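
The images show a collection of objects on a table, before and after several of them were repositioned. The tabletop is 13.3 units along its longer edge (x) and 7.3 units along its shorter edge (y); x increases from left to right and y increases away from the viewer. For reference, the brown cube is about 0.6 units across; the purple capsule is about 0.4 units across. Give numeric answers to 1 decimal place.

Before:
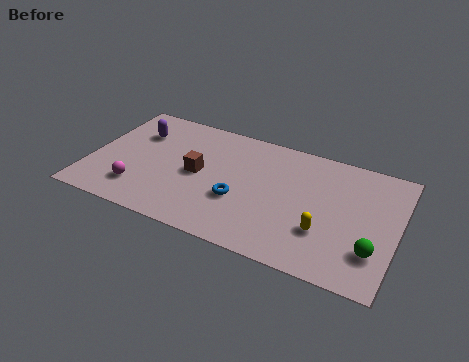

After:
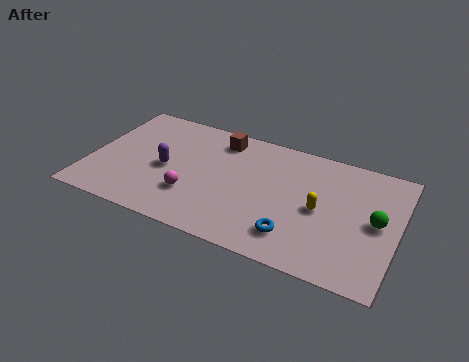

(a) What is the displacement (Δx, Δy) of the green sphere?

(0.0, 1.7)

The green sphere started near (12.4, 2.0) and ended near (12.4, 3.7).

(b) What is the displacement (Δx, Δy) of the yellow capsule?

(-0.3, 1.2)

From the two frames, the yellow capsule sits at roughly (10.3, 2.3) before and (10.0, 3.5) after.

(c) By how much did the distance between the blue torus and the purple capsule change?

+0.7

The distance was about 5.4 in the first image and 6.1 in the second, so they moved 0.7 units further apart.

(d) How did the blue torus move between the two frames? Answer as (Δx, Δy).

(2.5, -1.1)

The blue torus was at about (6.6, 2.7) and moved to about (9.1, 1.6).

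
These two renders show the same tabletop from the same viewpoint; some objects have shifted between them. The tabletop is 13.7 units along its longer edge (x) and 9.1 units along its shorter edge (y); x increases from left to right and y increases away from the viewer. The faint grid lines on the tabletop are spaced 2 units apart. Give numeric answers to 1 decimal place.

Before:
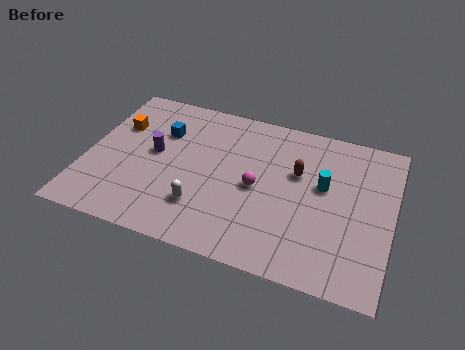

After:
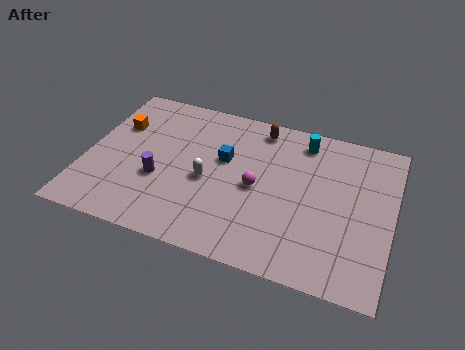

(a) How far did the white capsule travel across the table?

1.6

From (5.4, 2.4) to (5.5, 4.0), the white capsule covered √(0.1² + 1.6²) ≈ 1.6 units.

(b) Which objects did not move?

the magenta sphere and the orange cube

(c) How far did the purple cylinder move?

1.6

The purple cylinder was near (3.0, 4.9) before and (3.4, 3.4) after, so it travelled √(0.4² + 1.5²) ≈ 1.6 units.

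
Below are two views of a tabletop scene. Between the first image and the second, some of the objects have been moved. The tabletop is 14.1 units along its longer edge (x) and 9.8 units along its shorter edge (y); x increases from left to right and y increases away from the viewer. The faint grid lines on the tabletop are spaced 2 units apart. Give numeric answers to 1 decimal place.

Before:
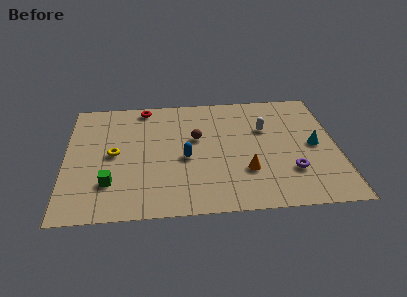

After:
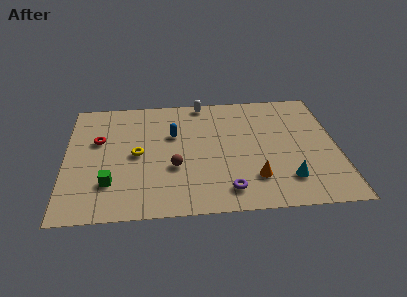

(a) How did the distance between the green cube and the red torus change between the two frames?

-2.9

The distance was about 6.5 in the first image and 3.6 in the second, so they moved 2.9 units closer together.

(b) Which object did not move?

the green cube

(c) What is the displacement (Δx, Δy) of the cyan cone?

(-1.5, -2.6)

From the two frames, the cyan cone sits at roughly (12.9, 4.8) before and (11.4, 2.2) after.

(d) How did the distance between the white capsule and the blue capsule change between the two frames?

-1.6

Before: roughly 4.7 units apart; after: 3.1. That's 1.6 units closer together.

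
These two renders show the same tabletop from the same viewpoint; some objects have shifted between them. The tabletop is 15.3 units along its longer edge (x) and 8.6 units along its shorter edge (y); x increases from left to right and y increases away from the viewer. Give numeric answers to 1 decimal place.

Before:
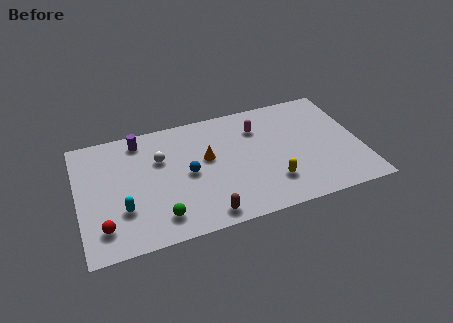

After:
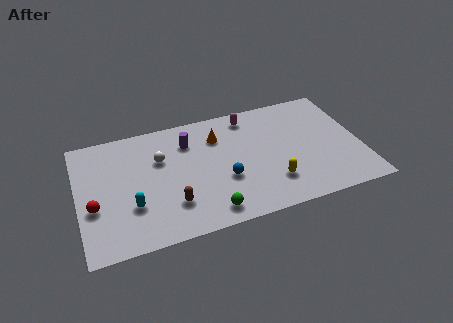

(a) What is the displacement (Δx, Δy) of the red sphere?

(-0.4, 1.5)

The red sphere started near (1.2, 1.8) and ended near (0.8, 3.3).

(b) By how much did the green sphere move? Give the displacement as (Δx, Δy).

(2.6, -0.4)

The green sphere started near (4.2, 1.6) and ended near (6.8, 1.2).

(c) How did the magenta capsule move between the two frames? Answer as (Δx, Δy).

(-0.4, 1.0)

The magenta capsule started near (9.9, 6.4) and ended near (9.5, 7.4).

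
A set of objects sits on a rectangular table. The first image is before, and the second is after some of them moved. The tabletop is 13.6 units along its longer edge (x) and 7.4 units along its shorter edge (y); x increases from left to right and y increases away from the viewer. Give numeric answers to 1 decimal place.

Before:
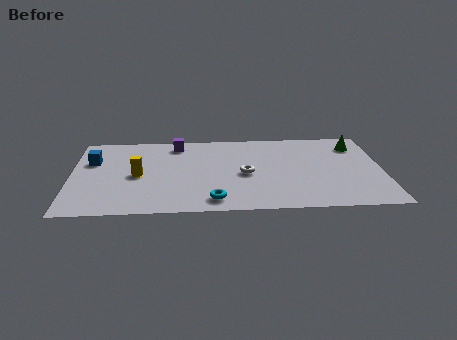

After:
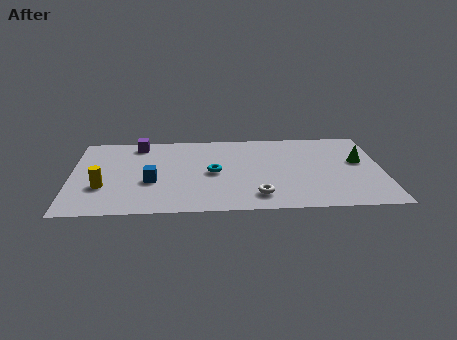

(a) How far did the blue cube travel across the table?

3.3

The blue cube was near (0.9, 4.9) before and (3.5, 2.9) after, so it travelled √(2.6² + 2.0²) ≈ 3.3 units.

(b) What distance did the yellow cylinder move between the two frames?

1.8

The yellow cylinder was near (2.9, 3.5) before and (1.4, 2.5) after, so it travelled √(1.5² + 1.0²) ≈ 1.8 units.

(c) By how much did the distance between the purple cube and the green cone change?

+2.0

Before: roughly 7.9 units apart; after: 9.9. That's 2.0 units further apart.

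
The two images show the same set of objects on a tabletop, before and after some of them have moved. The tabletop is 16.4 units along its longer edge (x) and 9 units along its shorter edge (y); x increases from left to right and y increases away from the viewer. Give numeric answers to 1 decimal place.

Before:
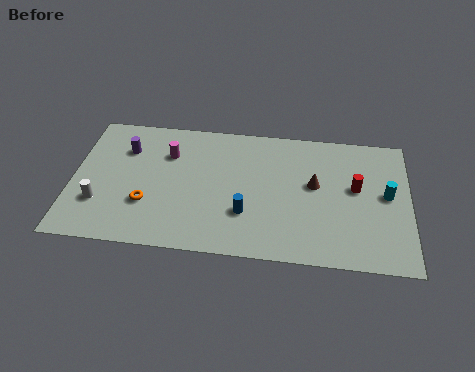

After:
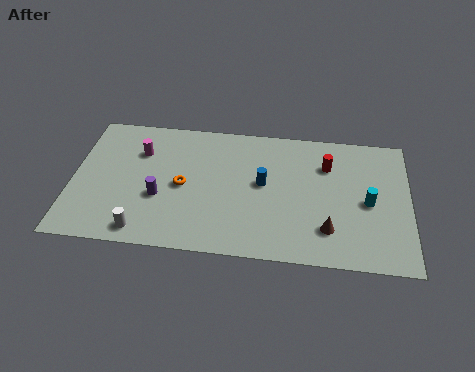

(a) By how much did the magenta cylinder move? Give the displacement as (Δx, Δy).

(-1.4, 0.0)

From the two frames, the magenta cylinder sits at roughly (4.6, 6.4) before and (3.2, 6.4) after.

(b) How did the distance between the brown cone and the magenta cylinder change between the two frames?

+2.9

The distance was about 7.3 in the first image and 10.2 in the second, so they moved 2.9 units further apart.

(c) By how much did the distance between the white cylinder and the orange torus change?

+1.4

The distance was about 2.3 in the first image and 3.7 in the second, so they moved 1.4 units further apart.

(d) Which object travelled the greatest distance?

the purple cylinder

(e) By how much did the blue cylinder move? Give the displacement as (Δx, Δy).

(0.8, 2.1)

The blue cylinder started near (8.5, 2.8) and ended near (9.3, 4.9).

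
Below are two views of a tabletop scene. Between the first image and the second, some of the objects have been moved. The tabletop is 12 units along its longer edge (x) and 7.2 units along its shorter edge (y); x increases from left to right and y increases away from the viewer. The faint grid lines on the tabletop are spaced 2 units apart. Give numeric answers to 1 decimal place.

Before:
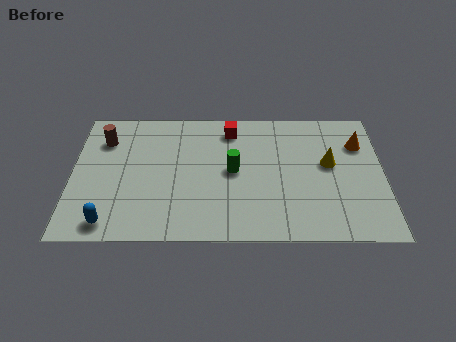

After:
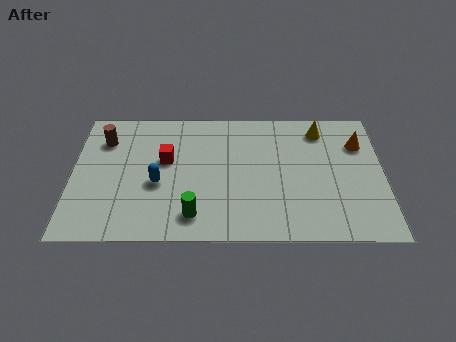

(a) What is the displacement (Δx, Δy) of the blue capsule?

(1.8, 2.1)

The blue capsule was at about (1.5, 0.9) and moved to about (3.3, 3.0).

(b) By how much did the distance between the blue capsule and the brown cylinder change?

-1.3

Before: roughly 4.5 units apart; after: 3.2. That's 1.3 units closer together.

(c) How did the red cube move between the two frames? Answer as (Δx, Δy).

(-2.5, -1.7)

The red cube started near (6.1, 6.0) and ended near (3.6, 4.3).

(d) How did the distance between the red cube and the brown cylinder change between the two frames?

-2.3

The distance was about 4.9 in the first image and 2.6 in the second, so they moved 2.3 units closer together.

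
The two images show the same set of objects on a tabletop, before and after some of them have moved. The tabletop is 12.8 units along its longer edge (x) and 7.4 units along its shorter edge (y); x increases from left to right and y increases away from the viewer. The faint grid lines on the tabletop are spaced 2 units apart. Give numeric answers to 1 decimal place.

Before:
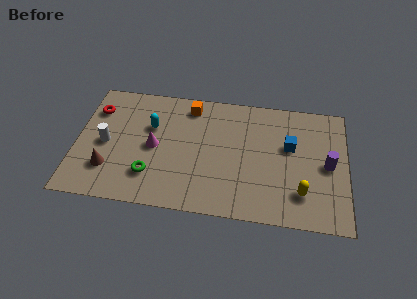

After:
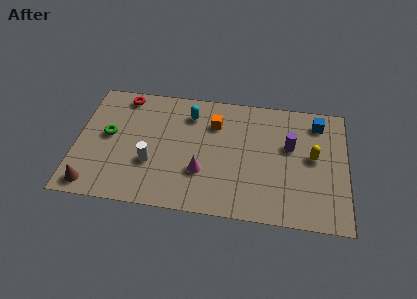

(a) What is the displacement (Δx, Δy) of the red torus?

(1.3, 1.0)

From the two frames, the red torus sits at roughly (0.8, 5.5) before and (2.1, 6.5) after.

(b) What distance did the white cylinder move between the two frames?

2.4

From (1.4, 3.5) to (3.6, 2.6), the white cylinder covered √(2.2² + 0.9²) ≈ 2.4 units.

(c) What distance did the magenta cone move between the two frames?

2.6

The magenta cone was near (3.7, 3.6) before and (6.0, 2.4) after, so it travelled √(2.3² + 1.2²) ≈ 2.6 units.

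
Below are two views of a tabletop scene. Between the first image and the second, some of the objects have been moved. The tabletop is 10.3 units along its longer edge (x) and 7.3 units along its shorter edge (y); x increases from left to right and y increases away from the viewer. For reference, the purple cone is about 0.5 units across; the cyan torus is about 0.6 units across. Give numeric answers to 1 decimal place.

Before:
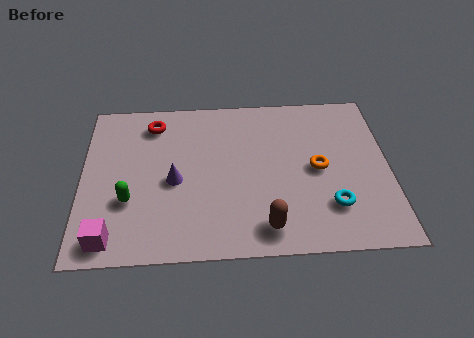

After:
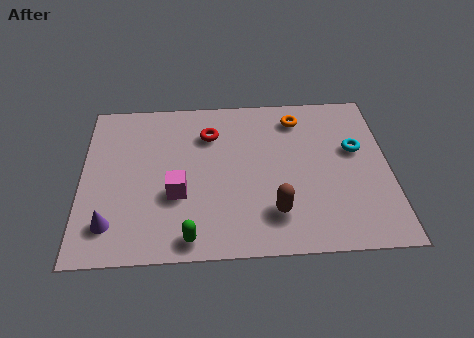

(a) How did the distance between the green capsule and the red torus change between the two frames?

+1.1

They were about 3.6 units apart before and 4.7 after — 1.1 units further apart.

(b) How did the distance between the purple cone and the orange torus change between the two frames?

+2.9

They were about 4.8 units apart before and 7.7 after — 2.9 units further apart.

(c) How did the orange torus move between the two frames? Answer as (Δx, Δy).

(-0.6, 2.4)

The orange torus started near (7.9, 3.6) and ended near (7.3, 6.0).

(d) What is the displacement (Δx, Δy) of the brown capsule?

(0.3, 0.6)

From the two frames, the brown capsule sits at roughly (6.1, 1.1) before and (6.4, 1.7) after.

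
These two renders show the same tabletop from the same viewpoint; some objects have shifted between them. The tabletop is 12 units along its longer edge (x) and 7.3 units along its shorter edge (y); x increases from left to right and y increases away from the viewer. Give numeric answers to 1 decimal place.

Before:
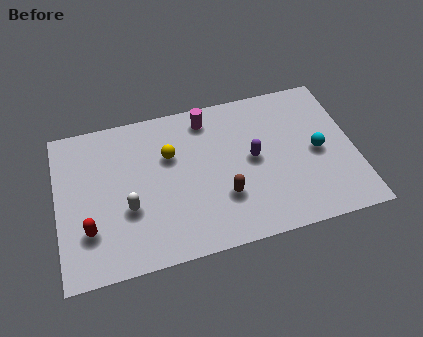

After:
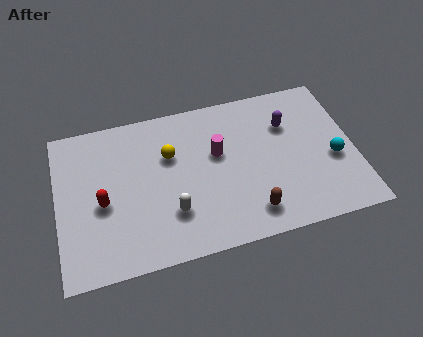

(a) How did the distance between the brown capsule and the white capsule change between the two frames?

-0.6

The distance was about 3.8 in the first image and 3.2 in the second, so they moved 0.6 units closer together.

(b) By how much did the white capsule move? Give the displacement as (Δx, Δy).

(1.7, -0.6)

From the two frames, the white capsule sits at roughly (2.8, 2.7) before and (4.5, 2.1) after.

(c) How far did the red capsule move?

1.3

From (1.2, 2.1) to (1.8, 3.2), the red capsule covered √(0.6² + 1.1²) ≈ 1.3 units.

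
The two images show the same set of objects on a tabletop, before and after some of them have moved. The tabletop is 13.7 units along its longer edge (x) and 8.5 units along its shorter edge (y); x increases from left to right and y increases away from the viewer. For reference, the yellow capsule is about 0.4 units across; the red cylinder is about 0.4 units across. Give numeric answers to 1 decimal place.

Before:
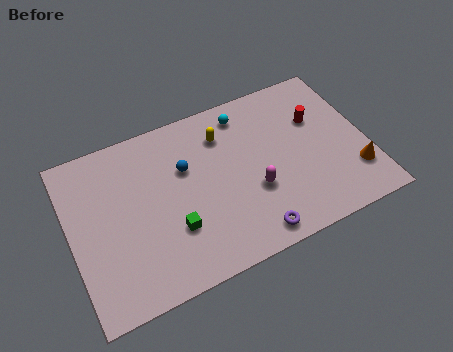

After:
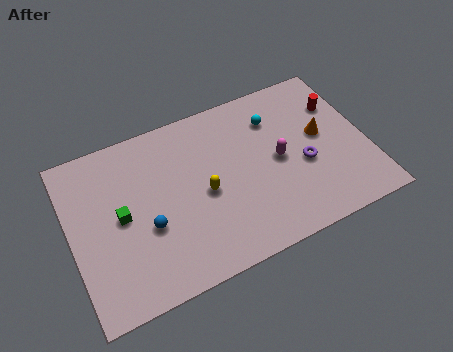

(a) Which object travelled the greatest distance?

the purple torus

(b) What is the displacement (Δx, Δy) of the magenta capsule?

(1.3, 1.1)

The magenta capsule was at about (8.3, 3.1) and moved to about (9.6, 4.2).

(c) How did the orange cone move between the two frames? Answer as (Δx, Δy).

(-1.2, 2.5)

From the two frames, the orange cone sits at roughly (12.9, 2.2) before and (11.7, 4.7) after.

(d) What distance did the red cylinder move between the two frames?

1.2

The red cylinder moved from about (11.6, 5.6) to (12.7, 6.0), a distance of √(1.1² + 0.4²) ≈ 1.2.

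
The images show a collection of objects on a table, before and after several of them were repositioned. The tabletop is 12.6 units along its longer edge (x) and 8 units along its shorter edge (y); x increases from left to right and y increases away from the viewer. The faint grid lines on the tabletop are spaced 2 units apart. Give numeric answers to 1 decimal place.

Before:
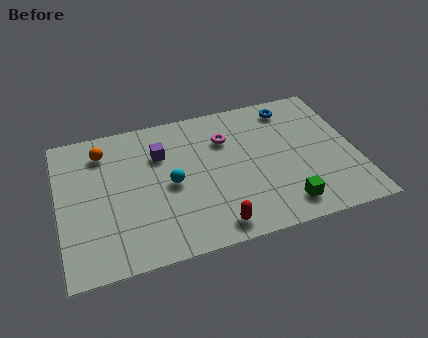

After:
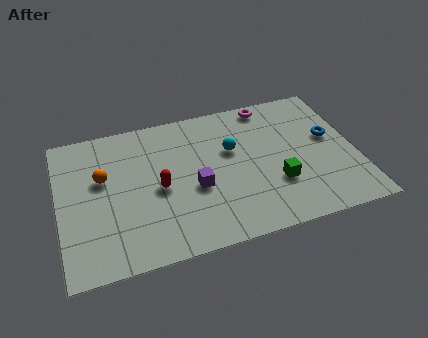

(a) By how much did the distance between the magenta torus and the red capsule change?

+1.3

Before: roughly 4.8 units apart; after: 6.1. That's 1.3 units further apart.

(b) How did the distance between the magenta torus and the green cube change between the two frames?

-0.3

The distance was about 4.9 in the first image and 4.6 in the second, so they moved 0.3 units closer together.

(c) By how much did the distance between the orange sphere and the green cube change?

-1.3

They were about 8.9 units apart before and 7.6 after — 1.3 units closer together.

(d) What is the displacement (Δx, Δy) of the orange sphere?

(-0.1, -1.5)

From the two frames, the orange sphere sits at roughly (2.0, 6.4) before and (1.9, 4.9) after.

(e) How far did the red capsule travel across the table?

3.4

The red capsule moved from about (6.3, 1.0) to (4.2, 3.7), a distance of √(2.1² + 2.7²) ≈ 3.4.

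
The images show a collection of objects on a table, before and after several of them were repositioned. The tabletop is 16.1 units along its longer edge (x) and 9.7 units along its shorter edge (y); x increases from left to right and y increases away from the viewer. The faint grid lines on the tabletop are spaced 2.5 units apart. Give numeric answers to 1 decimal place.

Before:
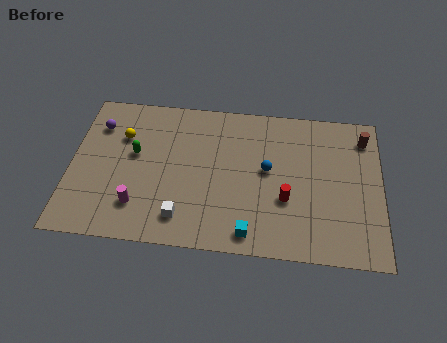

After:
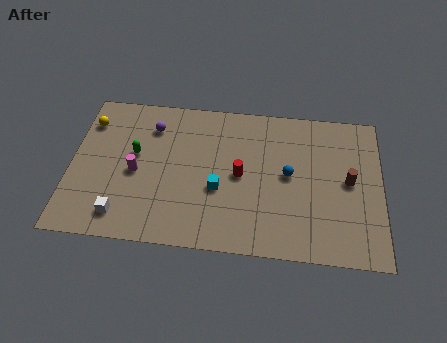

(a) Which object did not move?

the green capsule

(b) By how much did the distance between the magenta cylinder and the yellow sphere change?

-0.5

Before: roughly 4.5 units apart; after: 4.0. That's 0.5 units closer together.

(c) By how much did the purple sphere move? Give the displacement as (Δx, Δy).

(2.8, 0.2)

From the two frames, the purple sphere sits at roughly (1.3, 7.3) before and (4.1, 7.5) after.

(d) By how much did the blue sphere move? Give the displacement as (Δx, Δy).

(1.1, -0.2)

From the two frames, the blue sphere sits at roughly (10.2, 5.3) before and (11.3, 5.1) after.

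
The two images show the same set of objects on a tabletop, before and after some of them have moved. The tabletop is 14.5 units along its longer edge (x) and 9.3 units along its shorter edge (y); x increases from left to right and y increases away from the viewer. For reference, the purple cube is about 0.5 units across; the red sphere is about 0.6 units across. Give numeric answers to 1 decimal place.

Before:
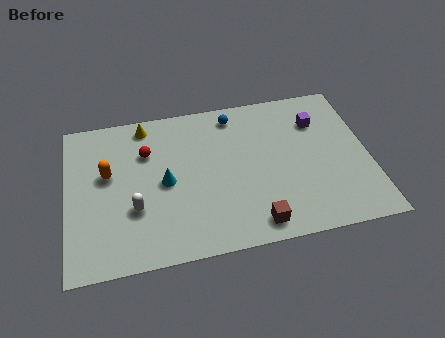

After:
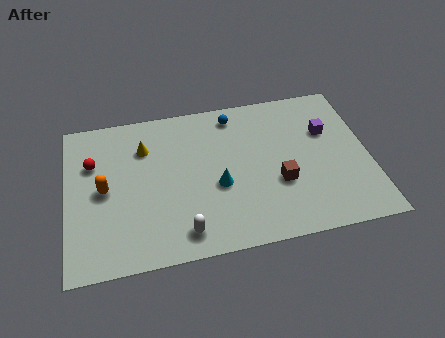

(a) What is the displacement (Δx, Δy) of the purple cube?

(0.4, -0.7)

From the two frames, the purple cube sits at roughly (12.2, 6.8) before and (12.6, 6.1) after.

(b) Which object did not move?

the blue sphere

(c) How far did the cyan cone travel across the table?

2.6

The cyan cone moved from about (4.7, 4.5) to (7.2, 3.8), a distance of √(2.5² + 0.7²) ≈ 2.6.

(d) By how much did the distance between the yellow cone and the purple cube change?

+0.4

The distance was about 8.4 in the first image and 8.8 in the second, so they moved 0.4 units further apart.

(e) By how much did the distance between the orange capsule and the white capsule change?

+2.2

They were about 2.6 units apart before and 4.8 after — 2.2 units further apart.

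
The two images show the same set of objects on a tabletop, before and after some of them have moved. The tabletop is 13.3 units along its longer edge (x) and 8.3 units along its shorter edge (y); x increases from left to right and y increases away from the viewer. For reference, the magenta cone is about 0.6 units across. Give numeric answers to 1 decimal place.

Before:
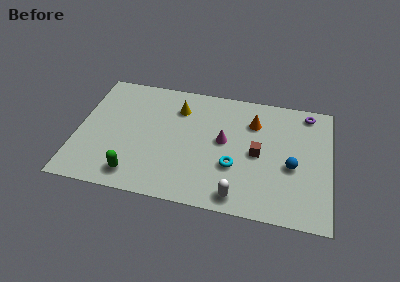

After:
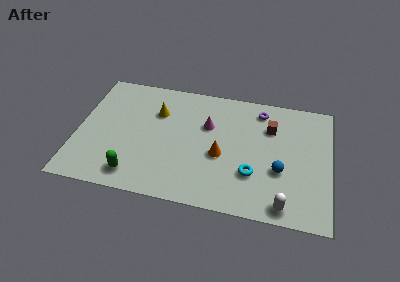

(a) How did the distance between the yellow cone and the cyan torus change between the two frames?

+1.5

The distance was about 4.6 in the first image and 6.1 in the second, so they moved 1.5 units further apart.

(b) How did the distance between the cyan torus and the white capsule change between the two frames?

+0.5

The distance was about 1.9 in the first image and 2.4 in the second, so they moved 0.5 units further apart.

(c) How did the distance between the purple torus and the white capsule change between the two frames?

-0.9

Before: roughly 7.2 units apart; after: 6.3. That's 0.9 units closer together.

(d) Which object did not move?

the green capsule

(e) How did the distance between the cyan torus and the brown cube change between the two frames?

+1.8

Before: roughly 1.6 units apart; after: 3.4. That's 1.8 units further apart.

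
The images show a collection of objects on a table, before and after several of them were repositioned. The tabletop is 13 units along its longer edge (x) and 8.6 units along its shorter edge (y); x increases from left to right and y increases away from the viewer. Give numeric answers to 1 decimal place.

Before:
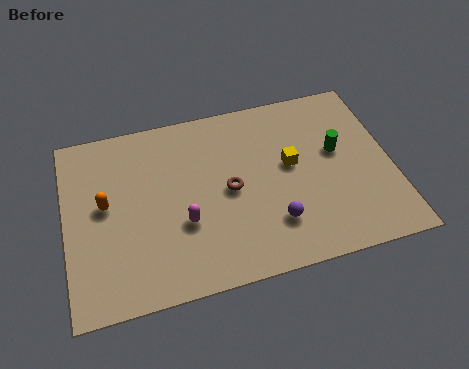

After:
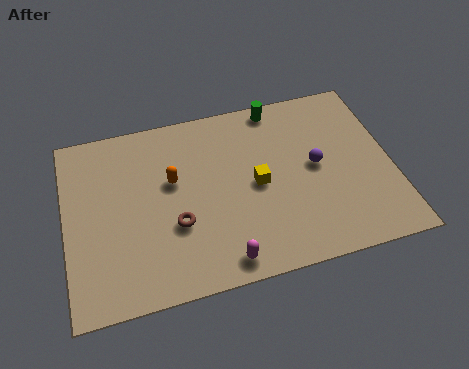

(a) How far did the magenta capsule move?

2.5

The magenta capsule was near (4.6, 3.1) before and (6.0, 1.0) after, so it travelled √(1.4² + 2.1²) ≈ 2.5 units.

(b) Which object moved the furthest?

the green cylinder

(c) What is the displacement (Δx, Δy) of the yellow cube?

(-1.4, -0.6)

The yellow cube was at about (9.0, 4.8) and moved to about (7.6, 4.2).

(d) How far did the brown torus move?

2.5

The brown torus was near (6.5, 4.2) before and (4.3, 3.1) after, so it travelled √(2.2² + 1.1²) ≈ 2.5 units.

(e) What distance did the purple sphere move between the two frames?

3.0

The purple sphere was near (8.1, 2.2) before and (10.0, 4.5) after, so it travelled √(1.9² + 2.3²) ≈ 3.0 units.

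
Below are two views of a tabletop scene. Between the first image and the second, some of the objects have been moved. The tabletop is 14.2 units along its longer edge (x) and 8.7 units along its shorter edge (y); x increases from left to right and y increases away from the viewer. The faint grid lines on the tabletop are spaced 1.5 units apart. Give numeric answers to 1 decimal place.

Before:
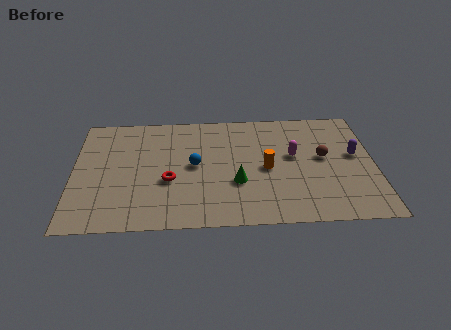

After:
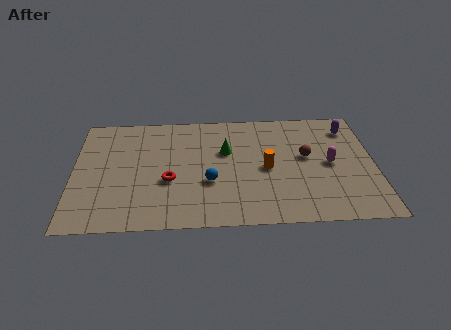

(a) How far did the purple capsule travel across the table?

2.1

The purple capsule moved from about (13.3, 4.9) to (13.1, 7.0), a distance of √(0.2² + 2.1²) ≈ 2.1.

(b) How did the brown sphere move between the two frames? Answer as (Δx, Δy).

(-0.8, 0.1)

The brown sphere started near (11.8, 4.8) and ended near (11.0, 4.9).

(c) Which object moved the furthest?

the green cone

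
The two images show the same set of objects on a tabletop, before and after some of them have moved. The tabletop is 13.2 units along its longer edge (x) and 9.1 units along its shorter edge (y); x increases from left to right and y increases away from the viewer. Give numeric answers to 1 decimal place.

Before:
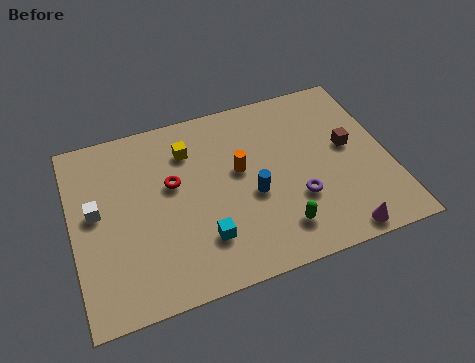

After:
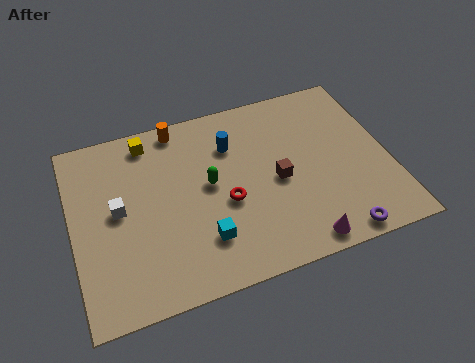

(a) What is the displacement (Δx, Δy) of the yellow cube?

(-1.6, 1.0)

From the two frames, the yellow cube sits at roughly (5.0, 6.9) before and (3.4, 7.9) after.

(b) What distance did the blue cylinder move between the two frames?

2.9

The blue cylinder was near (7.4, 3.8) before and (6.8, 6.6) after, so it travelled √(0.6² + 2.8²) ≈ 2.9 units.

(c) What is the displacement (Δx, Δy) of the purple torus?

(1.4, -2.2)

The purple torus started near (9.2, 3.0) and ended near (10.6, 0.8).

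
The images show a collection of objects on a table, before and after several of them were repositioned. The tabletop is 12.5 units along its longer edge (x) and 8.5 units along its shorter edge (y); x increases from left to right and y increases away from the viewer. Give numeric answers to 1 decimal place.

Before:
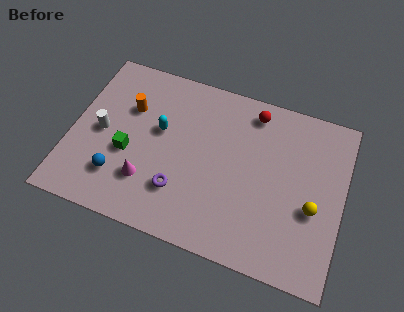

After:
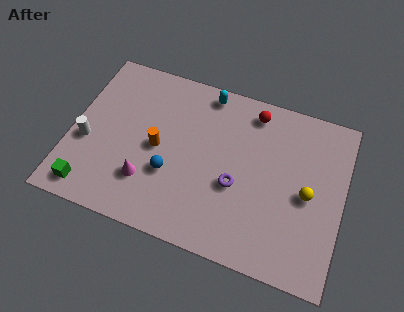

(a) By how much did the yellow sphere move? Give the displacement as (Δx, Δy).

(-0.3, 0.6)

The yellow sphere was at about (11.2, 3.4) and moved to about (10.9, 4.0).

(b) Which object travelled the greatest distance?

the cyan capsule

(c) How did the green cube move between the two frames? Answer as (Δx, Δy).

(-1.5, -2.3)

From the two frames, the green cube sits at roughly (2.7, 3.4) before and (1.2, 1.1) after.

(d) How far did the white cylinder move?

0.9

The white cylinder was near (1.4, 4.1) before and (0.8, 3.4) after, so it travelled √(0.6² + 0.7²) ≈ 0.9 units.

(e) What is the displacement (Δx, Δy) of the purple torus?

(2.5, 1.1)

From the two frames, the purple torus sits at roughly (5.2, 2.3) before and (7.7, 3.4) after.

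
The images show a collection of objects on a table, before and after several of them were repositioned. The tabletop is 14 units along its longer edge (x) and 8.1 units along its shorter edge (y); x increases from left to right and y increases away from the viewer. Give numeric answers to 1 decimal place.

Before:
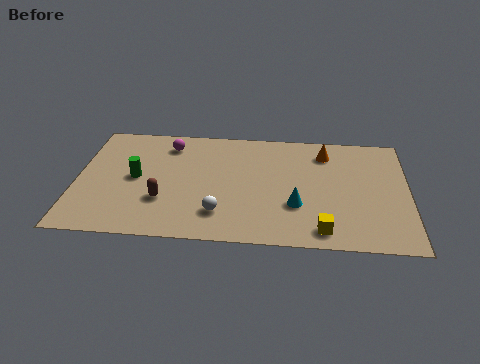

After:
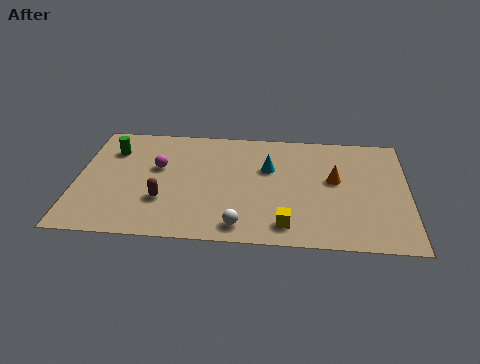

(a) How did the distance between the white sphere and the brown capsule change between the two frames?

+1.1

Before: roughly 2.5 units apart; after: 3.6. That's 1.1 units further apart.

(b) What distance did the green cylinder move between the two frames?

2.2

From (2.5, 4.1) to (1.4, 6.0), the green cylinder covered √(1.1² + 1.9²) ≈ 2.2 units.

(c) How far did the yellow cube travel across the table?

1.5

The yellow cube moved from about (10.4, 1.1) to (8.9, 1.3), a distance of √(1.5² + 0.2²) ≈ 1.5.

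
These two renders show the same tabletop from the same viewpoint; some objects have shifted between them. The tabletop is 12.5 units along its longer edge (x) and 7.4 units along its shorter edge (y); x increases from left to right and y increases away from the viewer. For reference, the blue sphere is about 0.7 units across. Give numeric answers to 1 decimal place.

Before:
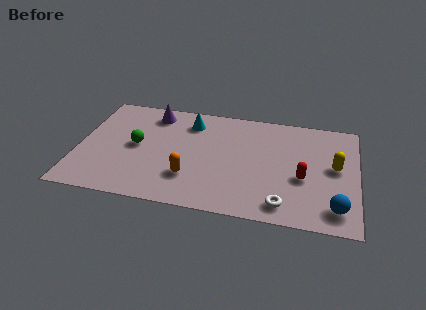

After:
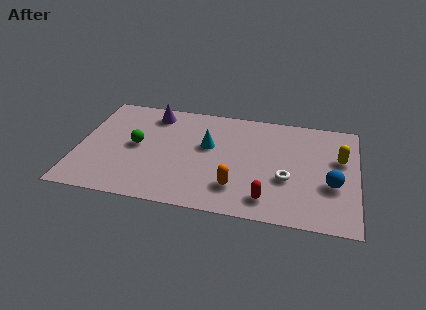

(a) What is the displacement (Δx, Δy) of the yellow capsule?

(0.2, 0.6)

The yellow capsule was at about (11.5, 4.0) and moved to about (11.7, 4.6).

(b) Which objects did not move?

the green sphere and the purple cone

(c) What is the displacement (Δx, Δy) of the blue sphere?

(-0.2, 1.5)

The blue sphere was at about (11.6, 1.3) and moved to about (11.4, 2.8).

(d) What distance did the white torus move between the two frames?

1.7

From (9.3, 1.1) to (9.4, 2.8), the white torus covered √(0.1² + 1.7²) ≈ 1.7 units.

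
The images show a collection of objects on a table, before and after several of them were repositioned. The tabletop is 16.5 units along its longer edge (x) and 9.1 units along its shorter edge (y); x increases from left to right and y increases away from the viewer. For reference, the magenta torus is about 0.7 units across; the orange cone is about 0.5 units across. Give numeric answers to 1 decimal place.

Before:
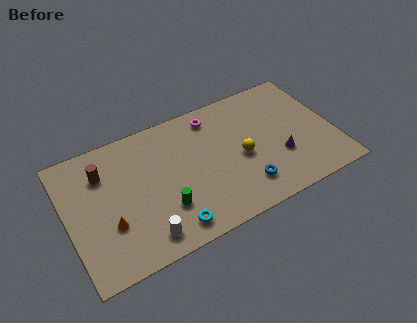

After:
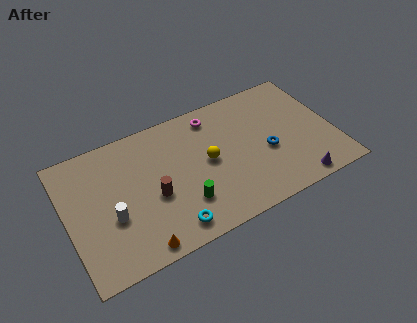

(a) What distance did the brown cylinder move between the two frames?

4.0

From (2.4, 6.7) to (5.2, 3.8), the brown cylinder covered √(2.8² + 2.9²) ≈ 4.0 units.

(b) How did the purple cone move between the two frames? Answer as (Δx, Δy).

(0.7, -2.2)

The purple cone started near (13.0, 3.1) and ended near (13.7, 0.9).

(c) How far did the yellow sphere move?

2.1

The yellow sphere was near (10.7, 4.1) before and (8.7, 4.7) after, so it travelled √(2.0² + 0.6²) ≈ 2.1 units.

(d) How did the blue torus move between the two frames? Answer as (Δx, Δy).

(1.7, 1.8)

The blue torus was at about (10.6, 2.0) and moved to about (12.3, 3.8).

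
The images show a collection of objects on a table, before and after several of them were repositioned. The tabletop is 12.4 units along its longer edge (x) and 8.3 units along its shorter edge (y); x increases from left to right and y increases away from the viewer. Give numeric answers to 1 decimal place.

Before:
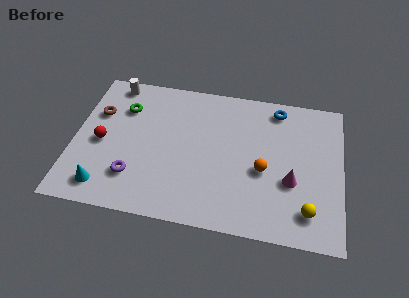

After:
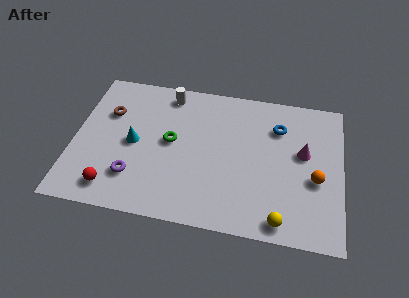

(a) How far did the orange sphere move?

2.4

The orange sphere moved from about (8.8, 3.5) to (11.2, 3.4), a distance of √(2.4² + 0.1²) ≈ 2.4.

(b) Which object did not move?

the purple torus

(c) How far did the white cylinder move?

2.6

The white cylinder was near (1.6, 7.4) before and (4.2, 7.2) after, so it travelled √(2.6² + 0.2²) ≈ 2.6 units.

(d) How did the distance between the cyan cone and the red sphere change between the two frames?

+0.3

Before: roughly 2.5 units apart; after: 2.8. That's 0.3 units further apart.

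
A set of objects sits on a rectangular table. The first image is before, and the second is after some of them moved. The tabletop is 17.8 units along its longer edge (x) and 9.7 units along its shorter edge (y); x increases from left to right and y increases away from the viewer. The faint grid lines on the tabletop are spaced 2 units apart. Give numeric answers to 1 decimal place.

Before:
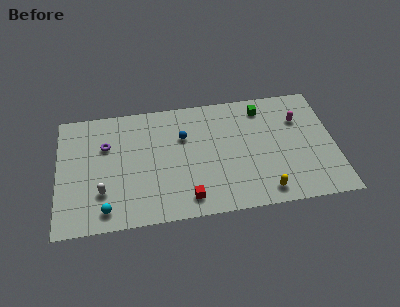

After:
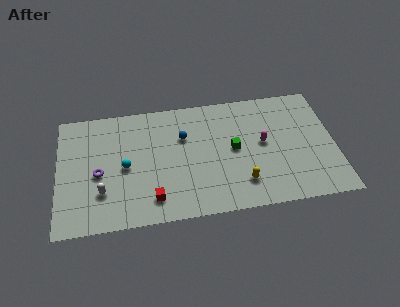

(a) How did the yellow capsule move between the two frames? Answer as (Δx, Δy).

(-1.4, 0.9)

The yellow capsule started near (13.1, 1.3) and ended near (11.7, 2.2).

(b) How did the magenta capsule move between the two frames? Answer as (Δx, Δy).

(-2.4, -1.6)

The magenta capsule was at about (15.6, 6.8) and moved to about (13.2, 5.2).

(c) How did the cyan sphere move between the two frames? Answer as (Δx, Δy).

(1.3, 3.2)

From the two frames, the cyan sphere sits at roughly (3.0, 1.4) before and (4.3, 4.6) after.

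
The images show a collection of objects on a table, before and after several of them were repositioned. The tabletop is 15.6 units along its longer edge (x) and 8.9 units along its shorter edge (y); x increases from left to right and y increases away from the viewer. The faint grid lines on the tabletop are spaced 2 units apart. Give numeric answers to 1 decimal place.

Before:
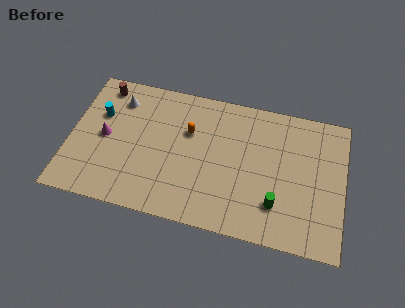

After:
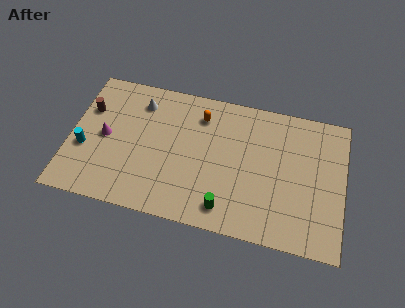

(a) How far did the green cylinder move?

2.9

The green cylinder moved from about (11.9, 2.3) to (9.1, 1.4), a distance of √(2.8² + 0.9²) ≈ 2.9.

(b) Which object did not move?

the magenta cone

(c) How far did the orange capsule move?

1.3

The orange capsule was near (6.7, 5.8) before and (7.3, 7.0) after, so it travelled √(0.6² + 1.2²) ≈ 1.3 units.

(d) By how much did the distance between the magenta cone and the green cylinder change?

-2.4

Before: roughly 10.1 units apart; after: 7.7. That's 2.4 units closer together.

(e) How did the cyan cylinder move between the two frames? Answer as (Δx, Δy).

(-0.7, -2.4)

From the two frames, the cyan cylinder sits at roughly (1.6, 5.8) before and (0.9, 3.4) after.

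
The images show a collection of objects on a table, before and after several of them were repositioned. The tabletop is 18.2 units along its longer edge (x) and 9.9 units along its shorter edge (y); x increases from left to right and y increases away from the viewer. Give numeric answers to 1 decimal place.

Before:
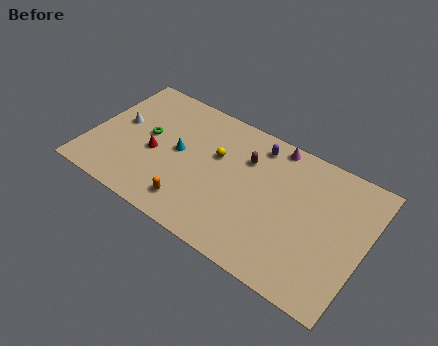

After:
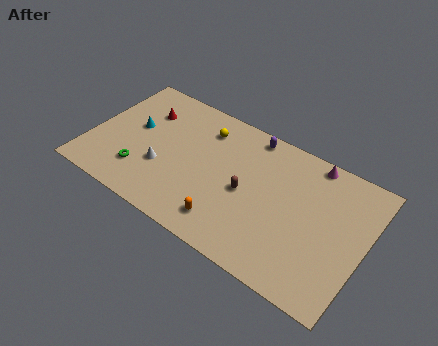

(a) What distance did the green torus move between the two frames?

2.9

From (3.6, 5.4) to (3.7, 2.5), the green torus covered √(0.1² + 2.9²) ≈ 2.9 units.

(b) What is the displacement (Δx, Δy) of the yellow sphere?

(-1.1, 1.6)

The yellow sphere was at about (8.2, 6.2) and moved to about (7.1, 7.8).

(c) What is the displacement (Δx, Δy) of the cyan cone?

(-3.1, 0.4)

The cyan cone was at about (5.8, 5.2) and moved to about (2.7, 5.6).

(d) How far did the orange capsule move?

2.4

The orange capsule was near (7.3, 1.8) before and (9.7, 1.8) after, so it travelled √(2.4² + 0.0²) ≈ 2.4 units.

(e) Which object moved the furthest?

the white cone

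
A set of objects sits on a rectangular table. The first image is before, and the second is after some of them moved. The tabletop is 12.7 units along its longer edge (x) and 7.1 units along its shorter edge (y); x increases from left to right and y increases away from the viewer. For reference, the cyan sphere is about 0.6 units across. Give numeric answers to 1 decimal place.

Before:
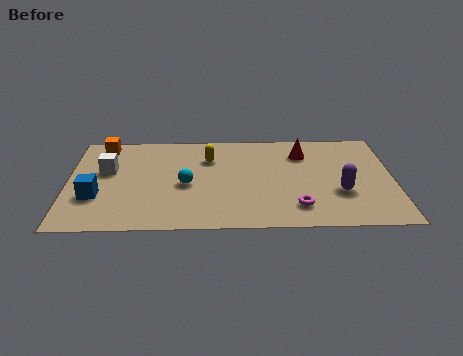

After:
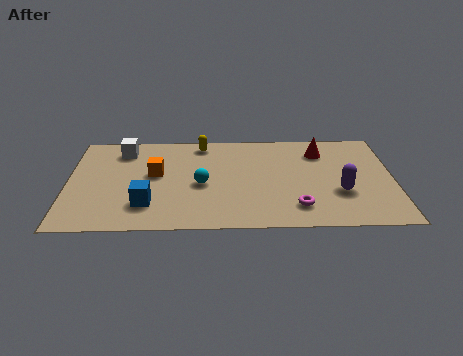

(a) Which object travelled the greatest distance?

the orange cube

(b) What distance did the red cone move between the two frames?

0.7

The red cone moved from about (9.2, 5.4) to (9.9, 5.5), a distance of √(0.7² + 0.1²) ≈ 0.7.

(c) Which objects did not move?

the purple capsule and the magenta torus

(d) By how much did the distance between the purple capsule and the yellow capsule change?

+0.8

They were about 5.7 units apart before and 6.5 after — 0.8 units further apart.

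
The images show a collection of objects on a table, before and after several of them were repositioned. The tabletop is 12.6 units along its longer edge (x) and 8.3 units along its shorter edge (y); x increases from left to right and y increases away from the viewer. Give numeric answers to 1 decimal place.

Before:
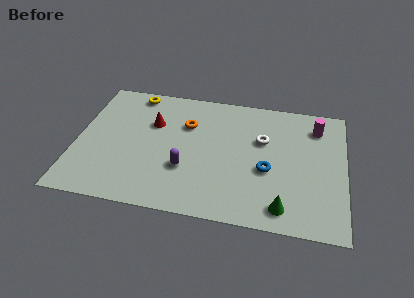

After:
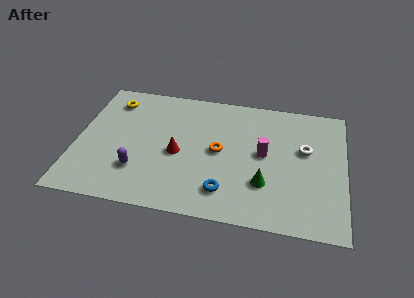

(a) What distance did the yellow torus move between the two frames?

1.2

The yellow torus was near (2.5, 7.4) before and (1.5, 6.7) after, so it travelled √(1.0² + 0.7²) ≈ 1.2 units.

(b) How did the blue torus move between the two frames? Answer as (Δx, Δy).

(-1.9, -1.7)

From the two frames, the blue torus sits at roughly (9.0, 3.4) before and (7.1, 1.7) after.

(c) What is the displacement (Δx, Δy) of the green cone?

(-0.9, 1.3)

The green cone was at about (9.8, 1.2) and moved to about (8.9, 2.5).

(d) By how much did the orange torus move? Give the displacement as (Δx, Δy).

(1.6, -1.5)

The orange torus started near (5.1, 5.7) and ended near (6.7, 4.2).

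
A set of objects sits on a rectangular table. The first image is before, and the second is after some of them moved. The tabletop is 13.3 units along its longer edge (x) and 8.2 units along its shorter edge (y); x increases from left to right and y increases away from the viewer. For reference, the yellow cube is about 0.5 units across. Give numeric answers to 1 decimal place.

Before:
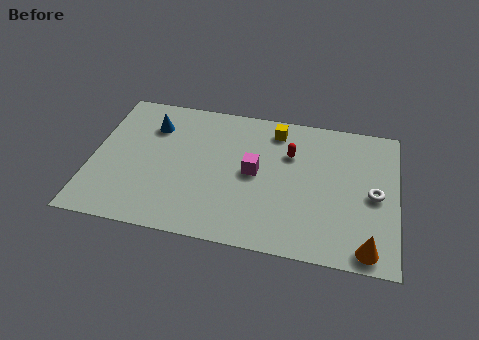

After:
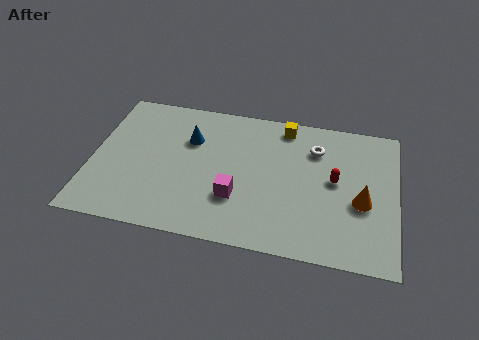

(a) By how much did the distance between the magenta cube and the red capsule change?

+2.5

They were about 2.1 units apart before and 4.6 after — 2.5 units further apart.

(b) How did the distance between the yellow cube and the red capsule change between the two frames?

+2.1

The distance was about 1.5 in the first image and 3.6 in the second, so they moved 2.1 units further apart.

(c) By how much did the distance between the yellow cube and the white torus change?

-3.5

Before: roughly 5.3 units apart; after: 1.8. That's 3.5 units closer together.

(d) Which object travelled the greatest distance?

the white torus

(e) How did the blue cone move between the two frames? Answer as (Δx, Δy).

(1.7, -0.5)

The blue cone started near (2.5, 6.1) and ended near (4.2, 5.6).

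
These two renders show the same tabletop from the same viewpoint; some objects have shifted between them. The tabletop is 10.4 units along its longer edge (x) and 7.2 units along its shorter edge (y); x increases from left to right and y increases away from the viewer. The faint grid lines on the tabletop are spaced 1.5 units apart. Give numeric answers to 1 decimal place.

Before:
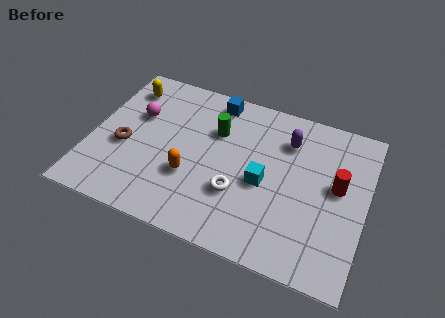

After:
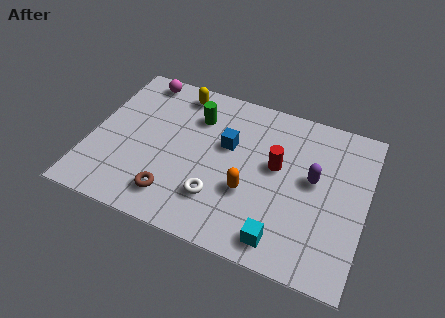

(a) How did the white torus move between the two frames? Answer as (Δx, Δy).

(-0.7, -0.5)

The white torus started near (5.7, 2.4) and ended near (5.0, 1.9).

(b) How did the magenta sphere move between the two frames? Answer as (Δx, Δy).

(-0.1, 1.8)

The magenta sphere was at about (1.6, 4.6) and moved to about (1.5, 6.4).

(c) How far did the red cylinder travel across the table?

2.3

The red cylinder was near (9.3, 4.0) before and (7.0, 4.1) after, so it travelled √(2.3² + 0.1²) ≈ 2.3 units.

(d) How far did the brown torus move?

2.6

The brown torus was near (1.3, 3.0) before and (3.4, 1.4) after, so it travelled √(2.1² + 1.6²) ≈ 2.6 units.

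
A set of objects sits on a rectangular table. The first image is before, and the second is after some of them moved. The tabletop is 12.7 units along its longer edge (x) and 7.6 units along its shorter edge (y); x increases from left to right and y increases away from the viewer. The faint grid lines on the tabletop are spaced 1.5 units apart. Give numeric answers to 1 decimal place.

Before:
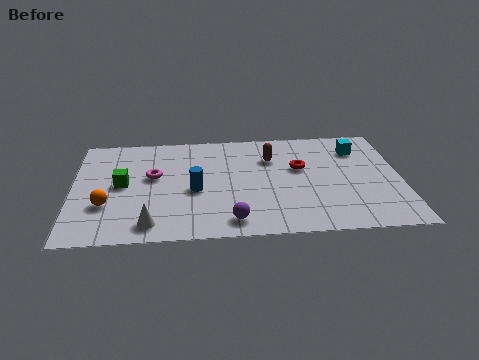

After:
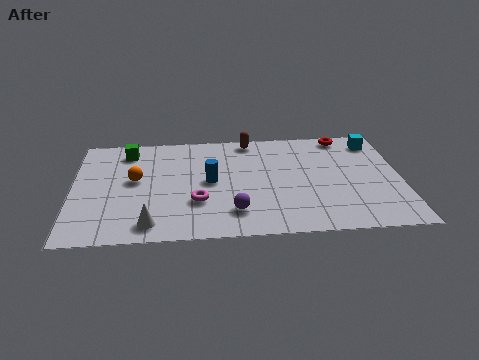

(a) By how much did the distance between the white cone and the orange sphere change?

+1.0

Before: roughly 2.2 units apart; after: 3.2. That's 1.0 units further apart.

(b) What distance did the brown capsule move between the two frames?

1.6

The brown capsule moved from about (7.7, 5.4) to (6.9, 6.8), a distance of √(0.8² + 1.4²) ≈ 1.6.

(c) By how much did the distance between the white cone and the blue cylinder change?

+0.8

The distance was about 2.8 in the first image and 3.6 in the second, so they moved 0.8 units further apart.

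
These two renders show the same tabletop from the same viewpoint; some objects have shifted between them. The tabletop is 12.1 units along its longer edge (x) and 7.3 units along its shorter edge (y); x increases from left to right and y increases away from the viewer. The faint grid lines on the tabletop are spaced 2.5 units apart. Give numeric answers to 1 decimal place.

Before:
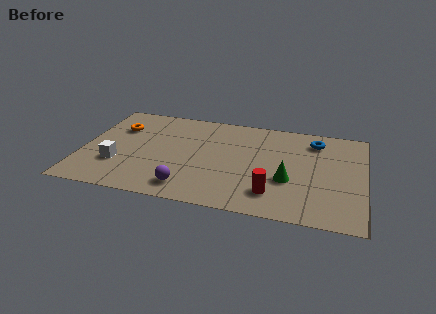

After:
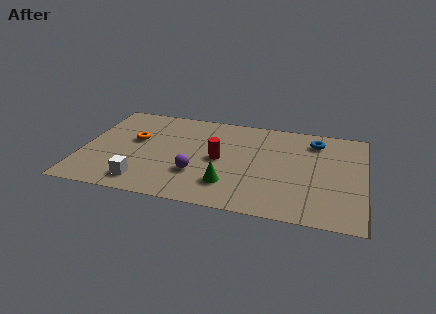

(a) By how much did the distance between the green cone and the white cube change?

-3.7

Before: roughly 7.3 units apart; after: 3.6. That's 3.7 units closer together.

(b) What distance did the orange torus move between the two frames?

1.1

The orange torus moved from about (1.4, 5.1) to (2.2, 4.3), a distance of √(0.8² + 0.8²) ≈ 1.1.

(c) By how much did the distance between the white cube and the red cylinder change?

-2.8

They were about 6.7 units apart before and 3.9 after — 2.8 units closer together.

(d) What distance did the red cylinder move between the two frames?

3.1

The red cylinder moved from about (8.3, 1.6) to (5.9, 3.6), a distance of √(2.4² + 2.0²) ≈ 3.1.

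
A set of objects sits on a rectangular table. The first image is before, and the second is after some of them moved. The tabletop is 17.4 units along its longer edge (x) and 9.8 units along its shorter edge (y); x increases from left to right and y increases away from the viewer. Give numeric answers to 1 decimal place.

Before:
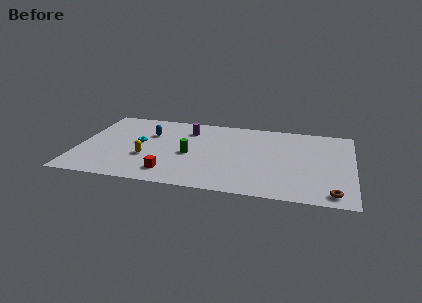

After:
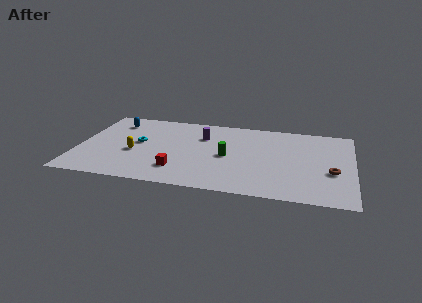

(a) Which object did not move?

the cyan torus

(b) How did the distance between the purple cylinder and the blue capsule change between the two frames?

+3.2

They were about 2.6 units apart before and 5.8 after — 3.2 units further apart.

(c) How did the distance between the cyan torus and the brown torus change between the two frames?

-0.7

The distance was about 13.1 in the first image and 12.4 in the second, so they moved 0.7 units closer together.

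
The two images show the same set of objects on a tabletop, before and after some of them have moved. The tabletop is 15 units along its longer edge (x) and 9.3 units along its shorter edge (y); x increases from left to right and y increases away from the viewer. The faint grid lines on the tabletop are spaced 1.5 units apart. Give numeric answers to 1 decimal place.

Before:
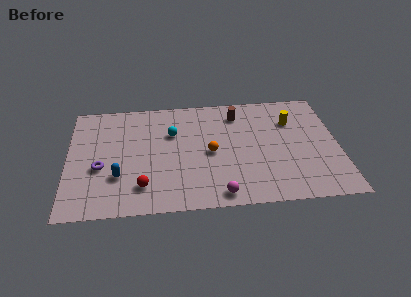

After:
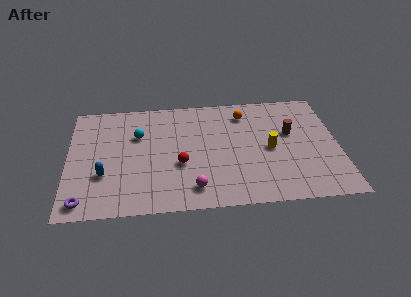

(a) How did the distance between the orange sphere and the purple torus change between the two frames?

+4.9

They were about 6.1 units apart before and 11.0 after — 4.9 units further apart.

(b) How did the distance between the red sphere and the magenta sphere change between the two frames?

-2.2

Before: roughly 4.3 units apart; after: 2.1. That's 2.2 units closer together.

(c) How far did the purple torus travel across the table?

2.8

From (1.8, 3.7) to (0.9, 1.1), the purple torus covered √(0.9² + 2.6²) ≈ 2.8 units.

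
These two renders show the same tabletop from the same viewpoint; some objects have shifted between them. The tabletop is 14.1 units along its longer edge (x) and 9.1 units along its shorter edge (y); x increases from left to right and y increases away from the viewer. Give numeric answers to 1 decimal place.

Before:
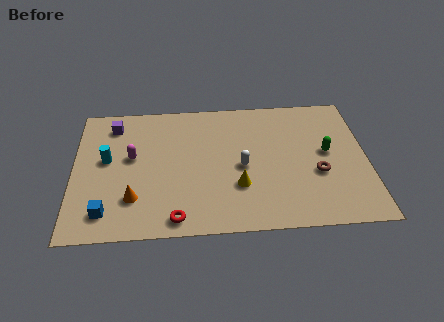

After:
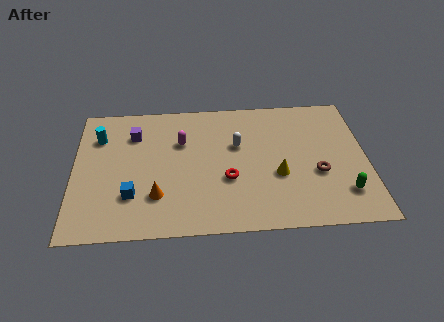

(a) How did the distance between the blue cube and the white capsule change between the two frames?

-1.0

They were about 7.0 units apart before and 6.0 after — 1.0 units closer together.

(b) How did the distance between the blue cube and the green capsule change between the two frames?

-1.0

Before: roughly 11.1 units apart; after: 10.1. That's 1.0 units closer together.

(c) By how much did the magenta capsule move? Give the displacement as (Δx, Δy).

(2.4, 0.9)

The magenta capsule was at about (2.8, 5.2) and moved to about (5.2, 6.1).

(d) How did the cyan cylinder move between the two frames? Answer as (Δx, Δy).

(-0.4, 1.6)

The cyan cylinder started near (1.6, 5.1) and ended near (1.2, 6.7).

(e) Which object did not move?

the brown torus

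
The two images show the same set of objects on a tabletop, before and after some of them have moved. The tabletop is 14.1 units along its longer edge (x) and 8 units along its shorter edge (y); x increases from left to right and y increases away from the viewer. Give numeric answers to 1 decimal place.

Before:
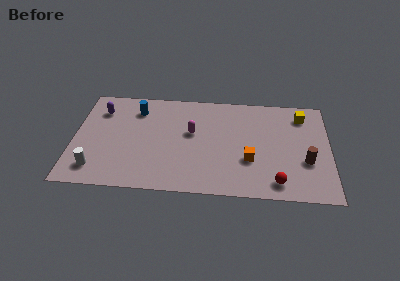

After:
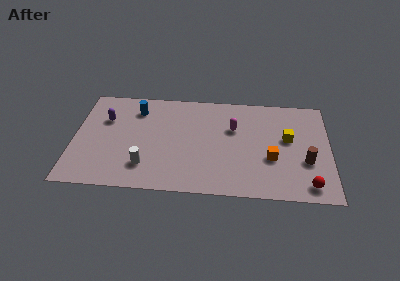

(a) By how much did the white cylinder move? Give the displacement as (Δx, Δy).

(2.7, 0.4)

The white cylinder was at about (1.3, 1.5) and moved to about (4.0, 1.9).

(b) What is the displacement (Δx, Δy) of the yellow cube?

(-0.8, -1.9)

From the two frames, the yellow cube sits at roughly (12.6, 6.5) before and (11.8, 4.6) after.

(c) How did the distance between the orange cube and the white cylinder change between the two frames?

-1.5

They were about 8.5 units apart before and 7.0 after — 1.5 units closer together.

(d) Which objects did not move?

the brown cylinder and the blue cylinder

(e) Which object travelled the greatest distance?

the white cylinder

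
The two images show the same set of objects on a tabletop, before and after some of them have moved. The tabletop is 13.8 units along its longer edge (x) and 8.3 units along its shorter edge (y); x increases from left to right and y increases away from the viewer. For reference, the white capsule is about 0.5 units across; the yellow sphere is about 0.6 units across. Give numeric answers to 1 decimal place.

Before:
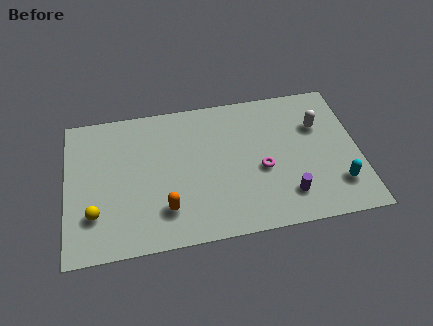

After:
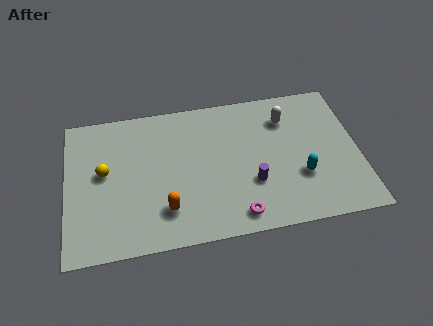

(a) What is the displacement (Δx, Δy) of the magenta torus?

(-1.3, -2.4)

The magenta torus was at about (9.2, 3.5) and moved to about (7.9, 1.1).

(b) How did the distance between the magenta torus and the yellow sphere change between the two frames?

-1.0

The distance was about 8.0 in the first image and 7.0 in the second, so they moved 1.0 units closer together.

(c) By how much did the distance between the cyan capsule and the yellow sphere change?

-2.0

Before: roughly 11.4 units apart; after: 9.4. That's 2.0 units closer together.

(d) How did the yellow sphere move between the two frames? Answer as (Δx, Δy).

(0.5, 2.3)

The yellow sphere was at about (1.3, 2.3) and moved to about (1.8, 4.6).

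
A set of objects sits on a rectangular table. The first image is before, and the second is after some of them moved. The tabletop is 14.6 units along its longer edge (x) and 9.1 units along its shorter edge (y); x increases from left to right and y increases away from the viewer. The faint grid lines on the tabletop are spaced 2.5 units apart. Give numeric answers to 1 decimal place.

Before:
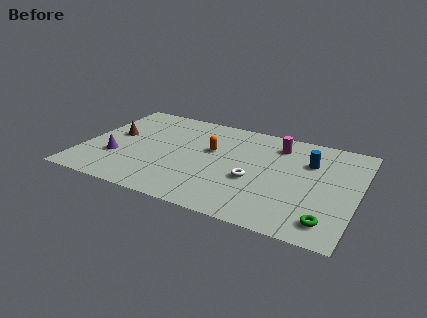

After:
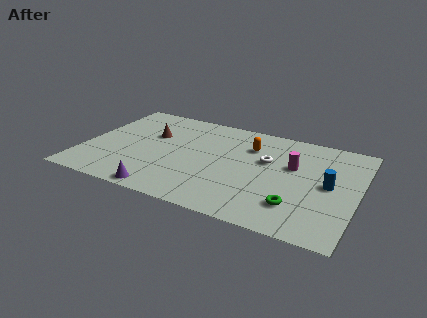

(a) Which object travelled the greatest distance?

the purple cone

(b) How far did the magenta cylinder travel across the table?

2.0

The magenta cylinder was near (10.1, 7.3) before and (11.1, 5.6) after, so it travelled √(1.0² + 1.7²) ≈ 2.0 units.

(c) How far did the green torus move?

1.8

From (13.3, 1.5) to (11.6, 2.2), the green torus covered √(1.7² + 0.7²) ≈ 1.8 units.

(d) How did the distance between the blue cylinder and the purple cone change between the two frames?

-1.3

The distance was about 10.5 in the first image and 9.2 in the second, so they moved 1.3 units closer together.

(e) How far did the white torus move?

2.1

The white torus was near (9.2, 3.6) before and (9.7, 5.6) after, so it travelled √(0.5² + 2.0²) ≈ 2.1 units.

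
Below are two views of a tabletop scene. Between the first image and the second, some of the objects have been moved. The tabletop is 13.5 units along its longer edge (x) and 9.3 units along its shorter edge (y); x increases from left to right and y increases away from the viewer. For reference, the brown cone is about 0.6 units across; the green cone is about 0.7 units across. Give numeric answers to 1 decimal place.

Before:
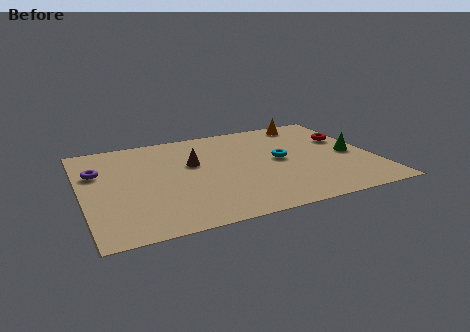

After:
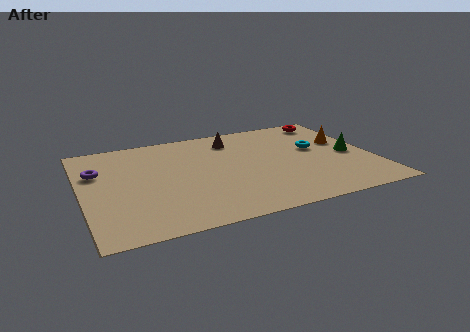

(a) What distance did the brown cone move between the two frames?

2.8

From (5.2, 5.7) to (7.3, 7.5), the brown cone covered √(2.1² + 1.8²) ≈ 2.8 units.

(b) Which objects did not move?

the purple torus and the green cone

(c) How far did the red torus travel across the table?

2.1

The red torus moved from about (12.5, 6.0) to (12.1, 8.1), a distance of √(0.4² + 2.1²) ≈ 2.1.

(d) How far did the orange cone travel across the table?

2.9

The orange cone was near (11.0, 8.2) before and (12.4, 5.7) after, so it travelled √(1.4² + 2.5²) ≈ 2.9 units.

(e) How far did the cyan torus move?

1.9

From (9.2, 4.8) to (11.0, 5.4), the cyan torus covered √(1.8² + 0.6²) ≈ 1.9 units.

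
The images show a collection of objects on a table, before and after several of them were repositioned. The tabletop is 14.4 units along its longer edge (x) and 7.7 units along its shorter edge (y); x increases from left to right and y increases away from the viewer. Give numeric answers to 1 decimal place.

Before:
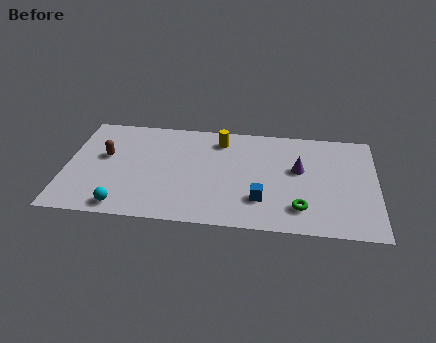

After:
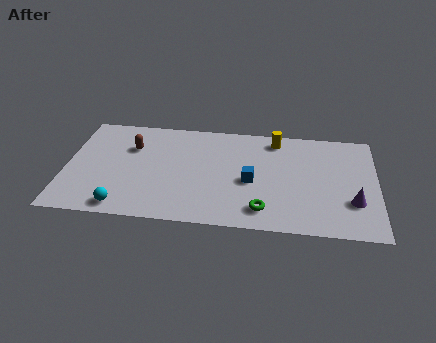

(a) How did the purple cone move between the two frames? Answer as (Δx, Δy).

(2.5, -2.1)

The purple cone started near (10.8, 4.5) and ended near (13.3, 2.4).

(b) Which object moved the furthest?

the purple cone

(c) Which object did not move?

the cyan sphere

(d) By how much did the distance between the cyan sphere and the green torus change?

-1.7

They were about 8.1 units apart before and 6.4 after — 1.7 units closer together.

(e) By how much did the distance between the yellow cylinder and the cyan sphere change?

+2.0

Before: roughly 6.9 units apart; after: 8.9. That's 2.0 units further apart.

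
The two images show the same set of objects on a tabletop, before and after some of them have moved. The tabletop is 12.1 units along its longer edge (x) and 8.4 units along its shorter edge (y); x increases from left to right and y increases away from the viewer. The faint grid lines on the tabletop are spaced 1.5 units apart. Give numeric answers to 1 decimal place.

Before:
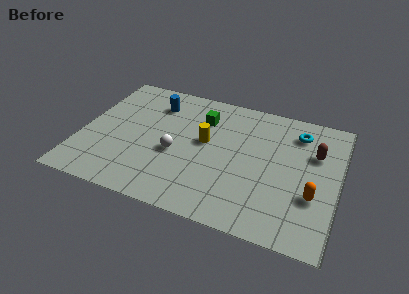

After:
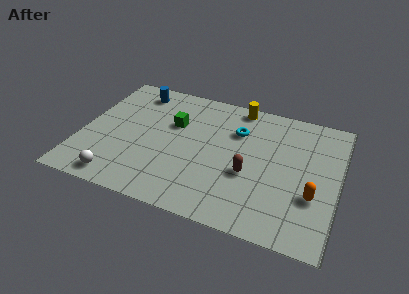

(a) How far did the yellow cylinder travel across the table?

3.2

The yellow cylinder was near (5.8, 4.7) before and (7.1, 7.6) after, so it travelled √(1.3² + 2.9²) ≈ 3.2 units.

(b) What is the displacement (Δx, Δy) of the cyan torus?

(-2.8, -0.8)

The cyan torus started near (10.0, 6.7) and ended near (7.2, 5.9).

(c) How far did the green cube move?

1.5

The green cube moved from about (5.5, 6.2) to (4.2, 5.4), a distance of √(1.3² + 0.8²) ≈ 1.5.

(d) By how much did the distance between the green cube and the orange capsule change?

+0.8

They were about 6.4 units apart before and 7.2 after — 0.8 units further apart.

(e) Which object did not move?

the orange capsule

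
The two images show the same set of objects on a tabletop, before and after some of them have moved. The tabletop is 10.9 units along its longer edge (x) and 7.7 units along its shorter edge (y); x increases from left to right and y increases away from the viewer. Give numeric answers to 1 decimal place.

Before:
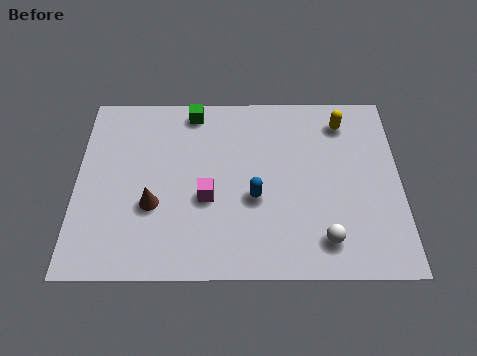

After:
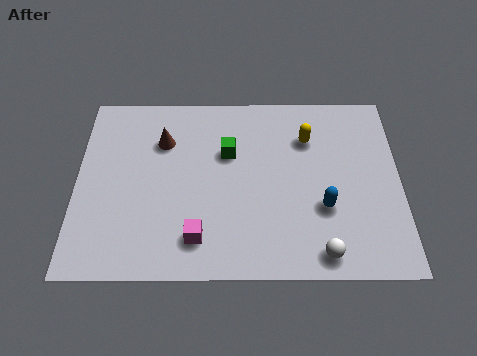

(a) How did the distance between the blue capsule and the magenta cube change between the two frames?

+2.8

They were about 1.6 units apart before and 4.4 after — 2.8 units further apart.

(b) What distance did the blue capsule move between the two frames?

2.3

From (6.0, 3.1) to (8.3, 2.7), the blue capsule covered √(2.3² + 0.4²) ≈ 2.3 units.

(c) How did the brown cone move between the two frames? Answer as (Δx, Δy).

(0.3, 2.7)

The brown cone was at about (2.6, 2.8) and moved to about (2.9, 5.5).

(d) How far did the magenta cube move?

1.6

The magenta cube was near (4.4, 3.1) before and (4.1, 1.5) after, so it travelled √(0.3² + 1.6²) ≈ 1.6 units.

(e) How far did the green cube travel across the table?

2.2

The green cube was near (3.9, 6.8) before and (5.1, 5.0) after, so it travelled √(1.2² + 1.8²) ≈ 2.2 units.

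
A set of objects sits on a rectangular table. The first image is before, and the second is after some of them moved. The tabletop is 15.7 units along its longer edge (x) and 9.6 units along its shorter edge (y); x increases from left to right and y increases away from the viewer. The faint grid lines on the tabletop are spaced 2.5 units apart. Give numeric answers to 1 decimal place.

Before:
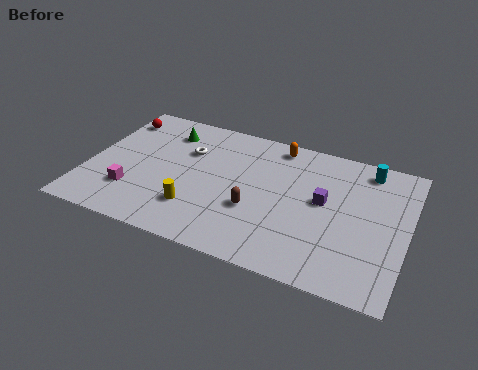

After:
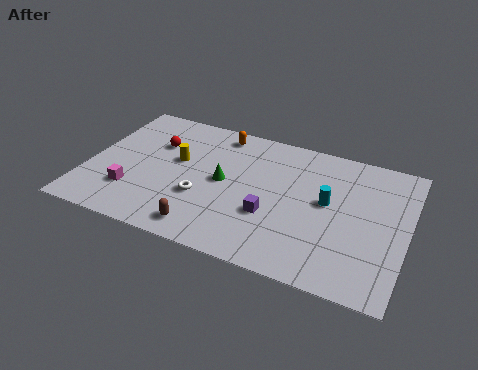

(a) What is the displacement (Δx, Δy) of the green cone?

(3.2, -2.7)

From the two frames, the green cone sits at roughly (3.5, 7.6) before and (6.7, 4.9) after.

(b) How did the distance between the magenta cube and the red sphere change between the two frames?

-1.4

The distance was about 5.4 in the first image and 4.0 in the second, so they moved 1.4 units closer together.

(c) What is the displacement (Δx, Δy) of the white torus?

(1.1, -3.1)

The white torus started near (4.7, 6.5) and ended near (5.8, 3.4).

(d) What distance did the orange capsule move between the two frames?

2.9

The orange capsule moved from about (9.0, 8.5) to (6.1, 8.4), a distance of √(2.9² + 0.1²) ≈ 2.9.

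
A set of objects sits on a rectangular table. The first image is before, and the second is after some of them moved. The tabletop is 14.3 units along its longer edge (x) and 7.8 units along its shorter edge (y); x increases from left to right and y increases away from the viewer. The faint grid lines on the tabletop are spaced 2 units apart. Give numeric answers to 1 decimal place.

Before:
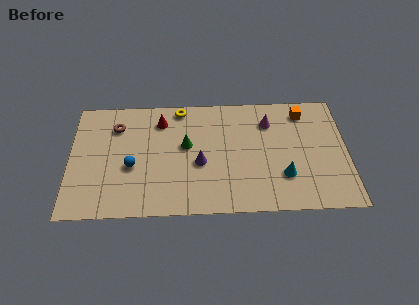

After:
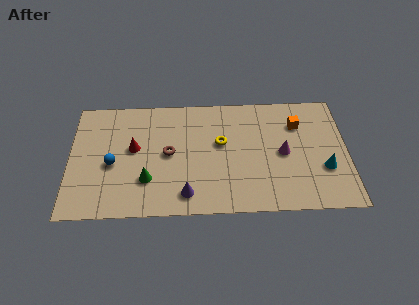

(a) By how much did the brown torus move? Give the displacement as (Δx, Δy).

(2.7, -1.9)

From the two frames, the brown torus sits at roughly (2.4, 5.9) before and (5.1, 4.0) after.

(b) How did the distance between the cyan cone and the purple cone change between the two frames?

+2.8

The distance was about 4.4 in the first image and 7.2 in the second, so they moved 2.8 units further apart.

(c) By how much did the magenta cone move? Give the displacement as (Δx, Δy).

(0.7, -2.1)

The magenta cone started near (10.3, 5.9) and ended near (11.0, 3.8).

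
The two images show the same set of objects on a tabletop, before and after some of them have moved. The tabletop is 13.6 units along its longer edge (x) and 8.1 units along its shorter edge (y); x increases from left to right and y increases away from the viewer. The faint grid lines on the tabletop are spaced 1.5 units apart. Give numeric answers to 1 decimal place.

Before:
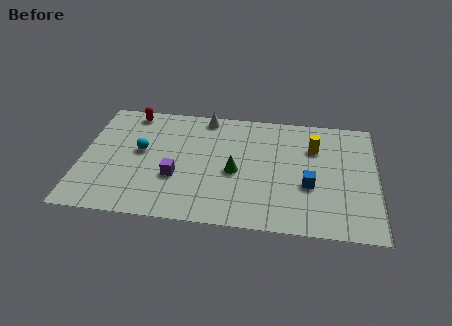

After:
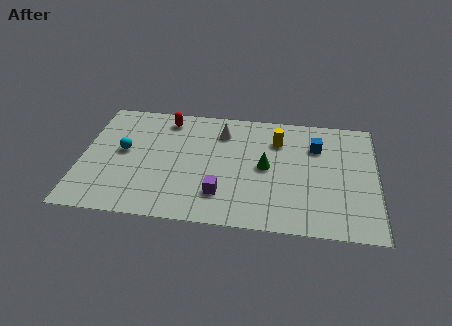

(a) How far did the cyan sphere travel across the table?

0.8

The cyan sphere was near (2.7, 4.5) before and (1.9, 4.4) after, so it travelled √(0.8² + 0.1²) ≈ 0.8 units.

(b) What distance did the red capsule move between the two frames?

1.7

From (2.1, 7.2) to (3.8, 6.9), the red capsule covered √(1.7² + 0.3²) ≈ 1.7 units.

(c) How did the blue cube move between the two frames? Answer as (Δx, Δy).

(0.3, 2.7)

The blue cube started near (10.5, 3.1) and ended near (10.8, 5.8).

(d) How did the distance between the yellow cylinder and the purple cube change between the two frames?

-2.2

Before: roughly 6.9 units apart; after: 4.7. That's 2.2 units closer together.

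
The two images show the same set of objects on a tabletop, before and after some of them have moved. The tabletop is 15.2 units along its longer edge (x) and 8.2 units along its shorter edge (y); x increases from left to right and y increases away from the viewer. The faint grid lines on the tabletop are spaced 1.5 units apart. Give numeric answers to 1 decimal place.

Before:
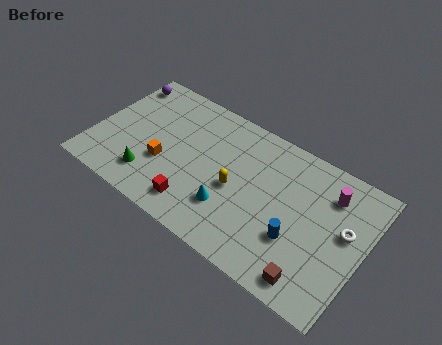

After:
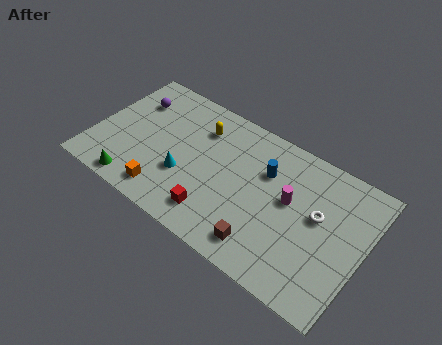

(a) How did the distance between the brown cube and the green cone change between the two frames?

-2.1

The distance was about 9.4 in the first image and 7.3 in the second, so they moved 2.1 units closer together.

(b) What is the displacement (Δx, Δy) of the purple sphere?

(0.9, -0.9)

The purple sphere started near (0.8, 6.9) and ended near (1.7, 6.0).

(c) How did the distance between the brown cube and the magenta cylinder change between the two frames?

-1.8

The distance was about 5.2 in the first image and 3.4 in the second, so they moved 1.8 units closer together.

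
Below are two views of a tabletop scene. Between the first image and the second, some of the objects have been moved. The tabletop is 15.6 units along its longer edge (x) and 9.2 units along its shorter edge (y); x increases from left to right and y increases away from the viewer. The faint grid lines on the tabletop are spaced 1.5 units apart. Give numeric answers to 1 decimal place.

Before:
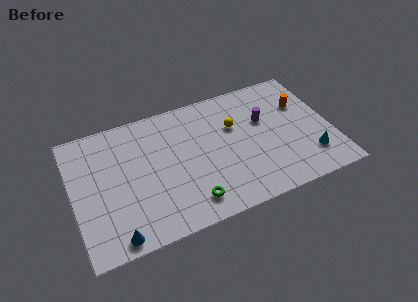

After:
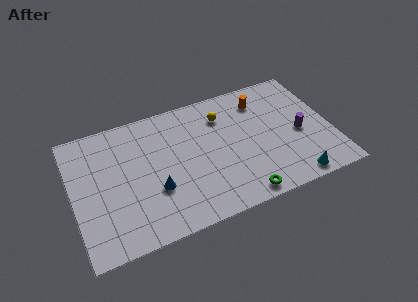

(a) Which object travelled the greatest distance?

the blue cone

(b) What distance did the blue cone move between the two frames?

3.5

The blue cone moved from about (2.2, 0.9) to (4.8, 3.2), a distance of √(2.6² + 2.3²) ≈ 3.5.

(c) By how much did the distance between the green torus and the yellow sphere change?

+0.7

Before: roughly 5.4 units apart; after: 6.1. That's 0.7 units further apart.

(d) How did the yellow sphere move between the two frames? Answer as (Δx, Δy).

(-0.6, 1.0)

From the two frames, the yellow sphere sits at roughly (9.9, 6.0) before and (9.3, 7.0) after.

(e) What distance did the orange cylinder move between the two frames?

2.6

From (14.1, 6.2) to (11.7, 7.3), the orange cylinder covered √(2.4² + 1.1²) ≈ 2.6 units.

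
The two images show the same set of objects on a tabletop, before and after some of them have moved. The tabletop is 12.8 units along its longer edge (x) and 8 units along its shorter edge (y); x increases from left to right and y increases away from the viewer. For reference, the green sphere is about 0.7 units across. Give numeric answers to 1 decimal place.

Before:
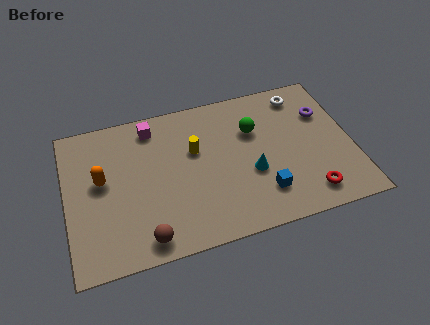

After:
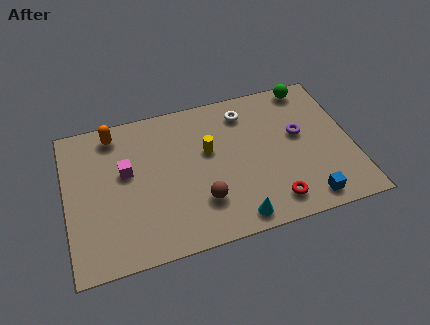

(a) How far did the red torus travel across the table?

1.6

From (10.6, 1.3) to (9.0, 1.3), the red torus covered √(1.6² + 0.0²) ≈ 1.6 units.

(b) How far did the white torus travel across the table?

2.6

From (10.8, 6.8) to (8.2, 6.5), the white torus covered √(2.6² + 0.3²) ≈ 2.6 units.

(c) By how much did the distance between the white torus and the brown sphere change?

-4.6

Before: roughly 9.5 units apart; after: 4.9. That's 4.6 units closer together.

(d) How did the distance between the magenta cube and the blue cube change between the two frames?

+1.9

The distance was about 6.7 in the first image and 8.6 in the second, so they moved 1.9 units further apart.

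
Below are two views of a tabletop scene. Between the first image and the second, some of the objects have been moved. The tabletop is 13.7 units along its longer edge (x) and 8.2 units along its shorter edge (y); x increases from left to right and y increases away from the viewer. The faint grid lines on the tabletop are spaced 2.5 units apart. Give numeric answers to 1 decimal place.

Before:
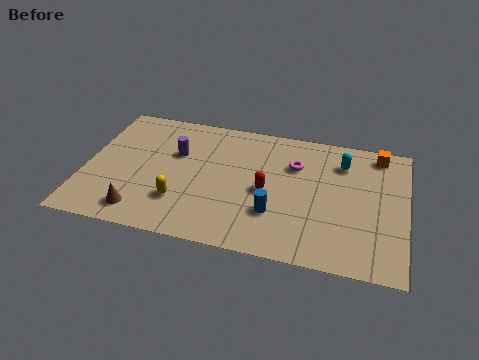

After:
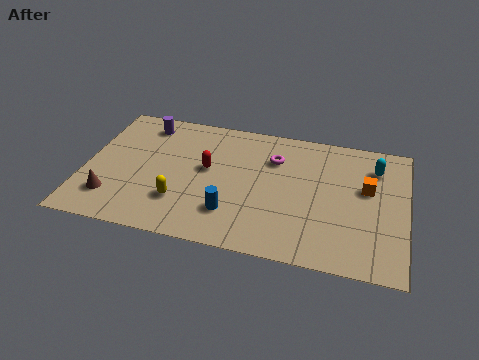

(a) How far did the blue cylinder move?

1.8

From (8.2, 2.5) to (6.4, 2.1), the blue cylinder covered √(1.8² + 0.4²) ≈ 1.8 units.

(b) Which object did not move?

the yellow capsule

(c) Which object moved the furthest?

the red capsule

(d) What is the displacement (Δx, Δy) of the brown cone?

(-1.3, 0.6)

The brown cone was at about (2.6, 1.3) and moved to about (1.3, 1.9).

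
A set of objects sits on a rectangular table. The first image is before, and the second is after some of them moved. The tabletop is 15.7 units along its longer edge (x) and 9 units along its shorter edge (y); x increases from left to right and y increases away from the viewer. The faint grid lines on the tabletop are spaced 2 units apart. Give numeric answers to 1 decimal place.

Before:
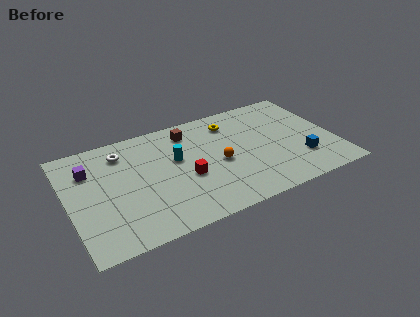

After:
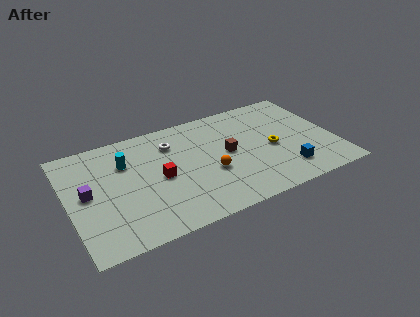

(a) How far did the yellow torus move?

3.7

The yellow torus was near (9.9, 7.2) before and (12.0, 4.1) after, so it travelled √(2.1² + 3.1²) ≈ 3.7 units.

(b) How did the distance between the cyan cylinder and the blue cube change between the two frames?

+2.3

The distance was about 7.7 in the first image and 10.0 in the second, so they moved 2.3 units further apart.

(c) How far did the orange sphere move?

0.8

From (8.8, 4.1) to (8.2, 3.5), the orange sphere covered √(0.6² + 0.6²) ≈ 0.8 units.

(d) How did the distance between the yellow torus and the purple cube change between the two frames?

+2.4

They were about 8.5 units apart before and 10.9 after — 2.4 units further apart.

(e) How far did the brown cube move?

3.4

The brown cube was near (7.4, 7.4) before and (9.4, 4.7) after, so it travelled √(2.0² + 2.7²) ≈ 3.4 units.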